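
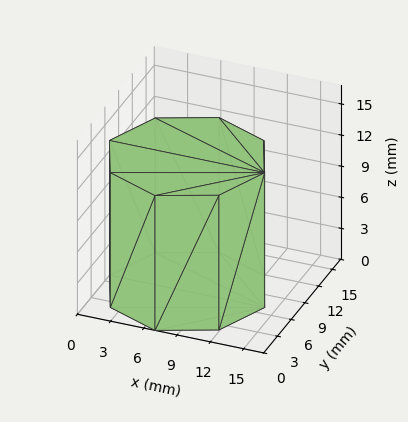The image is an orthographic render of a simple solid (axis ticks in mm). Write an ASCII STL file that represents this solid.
Reading the render: the shape is a regular 8-sided prism (a cylinder approximated with 8 flat sides), circumscribed radius ≈ 7 mm, height ≈ 13 mm (dimensions read to the nearest mm from the axis ticks). For the STL, each face is triangulated and given an outward normal.

solid part
  facet normal 0.0000 0.0000 -1.0000
    outer loop
      vertex 7.0 14.0 0.0
      vertex 11.9 11.9 0.0
      vertex 14.0 7.0 0.0
    endloop
  endfacet
  facet normal 0.0000 0.0000 -1.0000
    outer loop
      vertex 2.1 11.9 0.0
      vertex 7.0 14.0 0.0
      vertex 14.0 7.0 0.0
    endloop
  endfacet
  facet normal 0.0000 0.0000 -1.0000
    outer loop
      vertex 0.0 7.0 0.0
      vertex 2.1 11.9 0.0
      vertex 14.0 7.0 0.0
    endloop
  endfacet
  facet normal 0.0000 0.0000 -1.0000
    outer loop
      vertex 2.1 2.1 0.0
      vertex 0.0 7.0 0.0
      vertex 14.0 7.0 0.0
    endloop
  endfacet
  facet normal 0.0000 0.0000 -1.0000
    outer loop
      vertex 7.0 0.0 0.0
      vertex 2.1 2.1 0.0
      vertex 14.0 7.0 0.0
    endloop
  endfacet
  facet normal 0.0000 0.0000 -1.0000
    outer loop
      vertex 11.9 2.1 0.0
      vertex 7.0 0.0 0.0
      vertex 14.0 7.0 0.0
    endloop
  endfacet
  facet normal 0.0000 0.0000 1.0000
    outer loop
      vertex 14.0 7.0 13.0
      vertex 11.9 11.9 13.0
      vertex 7.0 14.0 13.0
    endloop
  endfacet
  facet normal 0.0000 0.0000 1.0000
    outer loop
      vertex 14.0 7.0 13.0
      vertex 7.0 14.0 13.0
      vertex 2.1 11.9 13.0
    endloop
  endfacet
  facet normal 0.0000 0.0000 1.0000
    outer loop
      vertex 14.0 7.0 13.0
      vertex 2.1 11.9 13.0
      vertex 0.0 7.0 13.0
    endloop
  endfacet
  facet normal 0.0000 0.0000 1.0000
    outer loop
      vertex 14.0 7.0 13.0
      vertex 0.0 7.0 13.0
      vertex 2.1 2.1 13.0
    endloop
  endfacet
  facet normal 0.0000 0.0000 1.0000
    outer loop
      vertex 14.0 7.0 13.0
      vertex 2.1 2.1 13.0
      vertex 7.0 0.0 13.0
    endloop
  endfacet
  facet normal 0.0000 0.0000 1.0000
    outer loop
      vertex 14.0 7.0 13.0
      vertex 7.0 0.0 13.0
      vertex 11.9 2.1 13.0
    endloop
  endfacet
  facet normal 0.9191 0.3939 0.0000
    outer loop
      vertex 14.0 7.0 0.0
      vertex 11.9 11.9 0.0
      vertex 11.9 11.9 13.0
    endloop
  endfacet
  facet normal 0.9191 0.3939 0.0000
    outer loop
      vertex 14.0 7.0 0.0
      vertex 11.9 11.9 13.0
      vertex 14.0 7.0 13.0
    endloop
  endfacet
  facet normal 0.3939 0.9191 0.0000
    outer loop
      vertex 11.9 11.9 0.0
      vertex 7.0 14.0 0.0
      vertex 7.0 14.0 13.0
    endloop
  endfacet
  facet normal 0.3939 0.9191 0.0000
    outer loop
      vertex 11.9 11.9 0.0
      vertex 7.0 14.0 13.0
      vertex 11.9 11.9 13.0
    endloop
  endfacet
  facet normal -0.3939 0.9191 0.0000
    outer loop
      vertex 7.0 14.0 0.0
      vertex 2.1 11.9 0.0
      vertex 2.1 11.9 13.0
    endloop
  endfacet
  facet normal -0.3939 0.9191 0.0000
    outer loop
      vertex 7.0 14.0 0.0
      vertex 2.1 11.9 13.0
      vertex 7.0 14.0 13.0
    endloop
  endfacet
  facet normal -0.9191 0.3939 0.0000
    outer loop
      vertex 2.1 11.9 0.0
      vertex 0.0 7.0 0.0
      vertex 0.0 7.0 13.0
    endloop
  endfacet
  facet normal -0.9191 0.3939 0.0000
    outer loop
      vertex 2.1 11.9 0.0
      vertex 0.0 7.0 13.0
      vertex 2.1 11.9 13.0
    endloop
  endfacet
  facet normal -0.9191 -0.3939 0.0000
    outer loop
      vertex 0.0 7.0 0.0
      vertex 2.1 2.1 0.0
      vertex 2.1 2.1 13.0
    endloop
  endfacet
  facet normal -0.9191 -0.3939 0.0000
    outer loop
      vertex 0.0 7.0 0.0
      vertex 2.1 2.1 13.0
      vertex 0.0 7.0 13.0
    endloop
  endfacet
  facet normal -0.3939 -0.9191 0.0000
    outer loop
      vertex 2.1 2.1 0.0
      vertex 7.0 0.0 0.0
      vertex 7.0 0.0 13.0
    endloop
  endfacet
  facet normal -0.3939 -0.9191 0.0000
    outer loop
      vertex 2.1 2.1 0.0
      vertex 7.0 0.0 13.0
      vertex 2.1 2.1 13.0
    endloop
  endfacet
  facet normal 0.3939 -0.9191 0.0000
    outer loop
      vertex 7.0 0.0 0.0
      vertex 11.9 2.1 0.0
      vertex 11.9 2.1 13.0
    endloop
  endfacet
  facet normal 0.3939 -0.9191 0.0000
    outer loop
      vertex 7.0 0.0 0.0
      vertex 11.9 2.1 13.0
      vertex 7.0 0.0 13.0
    endloop
  endfacet
  facet normal 0.9191 -0.3939 0.0000
    outer loop
      vertex 11.9 2.1 0.0
      vertex 14.0 7.0 0.0
      vertex 14.0 7.0 13.0
    endloop
  endfacet
  facet normal 0.9191 -0.3939 0.0000
    outer loop
      vertex 11.9 2.1 0.0
      vertex 14.0 7.0 13.0
      vertex 11.9 2.1 13.0
    endloop
  endfacet
endsolid part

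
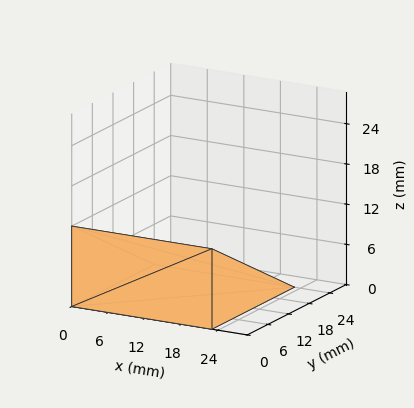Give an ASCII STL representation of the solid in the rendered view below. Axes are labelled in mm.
Reading the render: the shape is a wedge (ramp): 23 × 24 mm base, rising to 12 mm along the y=0 edge and sloping linearly to z=0 at y=24 (dimensions read to the nearest mm from the axis ticks). For the STL, each face is triangulated and given an outward normal.

solid part
  facet normal 0.0000 0.0000 -1.0000
    outer loop
      vertex 23.000 24.000 0.000
      vertex 23.000 0.000 0.000
      vertex 0.000 0.000 0.000
    endloop
  endfacet
  facet normal 0.0000 0.0000 -1.0000
    outer loop
      vertex 0.000 24.000 0.000
      vertex 23.000 24.000 0.000
      vertex 0.000 0.000 0.000
    endloop
  endfacet
  facet normal 0.0000 -1.0000 0.0000
    outer loop
      vertex 0.000 0.000 0.000
      vertex 23.000 0.000 0.000
      vertex 23.000 0.000 12.000
    endloop
  endfacet
  facet normal 0.0000 -1.0000 0.0000
    outer loop
      vertex 0.000 0.000 0.000
      vertex 23.000 0.000 12.000
      vertex 0.000 0.000 12.000
    endloop
  endfacet
  facet normal 0.0000 0.4472 0.8944
    outer loop
      vertex 0.000 0.000 12.000
      vertex 23.000 0.000 12.000
      vertex 23.000 24.000 0.000
    endloop
  endfacet
  facet normal 0.0000 0.4472 0.8944
    outer loop
      vertex 0.000 0.000 12.000
      vertex 23.000 24.000 0.000
      vertex 0.000 24.000 0.000
    endloop
  endfacet
  facet normal -1.0000 0.0000 0.0000
    outer loop
      vertex 0.000 0.000 12.000
      vertex 0.000 24.000 0.000
      vertex 0.000 0.000 0.000
    endloop
  endfacet
  facet normal 1.0000 0.0000 0.0000
    outer loop
      vertex 23.000 0.000 0.000
      vertex 23.000 24.000 0.000
      vertex 23.000 0.000 12.000
    endloop
  endfacet
endsolid part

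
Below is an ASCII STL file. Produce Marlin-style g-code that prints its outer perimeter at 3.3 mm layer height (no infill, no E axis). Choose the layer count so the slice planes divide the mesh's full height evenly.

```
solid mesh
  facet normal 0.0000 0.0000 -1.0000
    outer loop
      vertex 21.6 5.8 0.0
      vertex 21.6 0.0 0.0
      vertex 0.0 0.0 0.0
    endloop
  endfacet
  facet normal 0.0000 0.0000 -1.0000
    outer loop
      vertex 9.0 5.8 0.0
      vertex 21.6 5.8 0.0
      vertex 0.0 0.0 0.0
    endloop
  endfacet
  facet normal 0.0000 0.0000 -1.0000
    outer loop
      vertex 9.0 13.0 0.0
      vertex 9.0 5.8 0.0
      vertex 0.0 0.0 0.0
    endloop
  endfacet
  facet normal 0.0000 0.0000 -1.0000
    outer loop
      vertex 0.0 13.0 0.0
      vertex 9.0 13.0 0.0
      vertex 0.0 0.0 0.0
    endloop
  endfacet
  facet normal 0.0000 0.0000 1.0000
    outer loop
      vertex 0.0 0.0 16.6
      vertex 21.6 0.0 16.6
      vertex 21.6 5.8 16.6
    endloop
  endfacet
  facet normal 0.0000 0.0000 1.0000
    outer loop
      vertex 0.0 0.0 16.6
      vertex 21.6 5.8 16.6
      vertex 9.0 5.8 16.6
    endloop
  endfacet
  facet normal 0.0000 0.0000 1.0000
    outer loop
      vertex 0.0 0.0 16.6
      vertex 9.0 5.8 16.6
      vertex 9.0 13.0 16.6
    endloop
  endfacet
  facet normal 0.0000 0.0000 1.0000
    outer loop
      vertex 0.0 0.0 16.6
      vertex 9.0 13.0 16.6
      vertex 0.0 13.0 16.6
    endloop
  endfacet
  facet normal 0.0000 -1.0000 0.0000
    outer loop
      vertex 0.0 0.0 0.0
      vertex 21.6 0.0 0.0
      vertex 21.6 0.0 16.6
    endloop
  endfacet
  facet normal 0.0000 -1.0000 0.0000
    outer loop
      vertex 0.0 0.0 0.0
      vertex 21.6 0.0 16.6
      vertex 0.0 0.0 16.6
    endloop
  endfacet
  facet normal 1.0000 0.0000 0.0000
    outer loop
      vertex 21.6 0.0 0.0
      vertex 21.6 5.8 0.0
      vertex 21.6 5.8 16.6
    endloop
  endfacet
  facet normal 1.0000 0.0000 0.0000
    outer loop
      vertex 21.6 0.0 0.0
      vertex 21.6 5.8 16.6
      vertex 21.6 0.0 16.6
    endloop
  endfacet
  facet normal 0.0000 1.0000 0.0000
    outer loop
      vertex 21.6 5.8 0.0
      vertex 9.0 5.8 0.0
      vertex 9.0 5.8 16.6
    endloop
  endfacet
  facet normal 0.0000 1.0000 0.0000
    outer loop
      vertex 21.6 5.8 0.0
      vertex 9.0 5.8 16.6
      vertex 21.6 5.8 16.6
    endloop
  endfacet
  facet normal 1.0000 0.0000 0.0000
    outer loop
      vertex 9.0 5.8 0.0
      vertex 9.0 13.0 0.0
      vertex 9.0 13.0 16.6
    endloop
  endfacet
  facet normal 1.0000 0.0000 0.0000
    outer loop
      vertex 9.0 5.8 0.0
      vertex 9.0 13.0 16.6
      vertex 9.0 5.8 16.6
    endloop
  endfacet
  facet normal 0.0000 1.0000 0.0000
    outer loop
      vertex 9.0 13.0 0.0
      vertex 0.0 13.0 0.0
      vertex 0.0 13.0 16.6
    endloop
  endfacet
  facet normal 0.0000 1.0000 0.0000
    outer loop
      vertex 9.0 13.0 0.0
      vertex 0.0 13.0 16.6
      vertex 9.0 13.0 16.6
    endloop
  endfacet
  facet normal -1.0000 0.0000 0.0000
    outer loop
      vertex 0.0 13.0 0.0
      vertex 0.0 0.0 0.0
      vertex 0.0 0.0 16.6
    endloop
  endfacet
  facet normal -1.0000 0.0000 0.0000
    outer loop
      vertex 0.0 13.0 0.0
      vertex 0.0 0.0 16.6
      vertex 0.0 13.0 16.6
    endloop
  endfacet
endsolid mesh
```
; perimeter-only toolpath
G21 ; units = mm
G90 ; absolute positioning
G28 ; home
; layer 1
G0 Z3.3
G0 X0.0 Y0.0
G1 X21.6 Y0.0
G1 X21.6 Y5.8
G1 X9.0 Y5.8
G1 X9.0 Y13.0
G1 X0.0 Y13.0
G1 X0.0 Y0.0
; layer 2
G0 Z6.6
G0 X0.0 Y0.0
G1 X21.6 Y0.0
G1 X21.6 Y5.8
G1 X9.0 Y5.8
G1 X9.0 Y13.0
G1 X0.0 Y13.0
G1 X0.0 Y0.0
; layer 3
G0 Z10.0
G0 X0.0 Y0.0
G1 X21.6 Y0.0
G1 X21.6 Y5.8
G1 X9.0 Y5.8
G1 X9.0 Y13.0
G1 X0.0 Y13.0
G1 X0.0 Y0.0
; layer 4
G0 Z13.3
G0 X0.0 Y0.0
G1 X21.6 Y0.0
G1 X21.6 Y5.8
G1 X9.0 Y5.8
G1 X9.0 Y13.0
G1 X0.0 Y13.0
G1 X0.0 Y0.0
; layer 5
G0 Z16.6
G0 X0.0 Y0.0
G1 X21.6 Y0.0
G1 X21.6 Y5.8
G1 X9.0 Y5.8
G1 X9.0 Y13.0
G1 X0.0 Y13.0
G1 X0.0 Y0.0
M2 ; end

The solid is an L-shaped prism: outer 21.6 × 13 mm, arm thicknesses ≈ 5.8 mm (horizontal) and 9 mm (vertical), extruded 16.6 mm in z. Slicing at Δz = 3.3 mm — 5 equal slices spanning the solid's height, so layer i sits at z = i·h/5 — gives 5 non-empty perimeters. Each is a 6-segment closed polygon; G0 lifts to the layer z and rapids to the start vertex, then G1 traces the edges.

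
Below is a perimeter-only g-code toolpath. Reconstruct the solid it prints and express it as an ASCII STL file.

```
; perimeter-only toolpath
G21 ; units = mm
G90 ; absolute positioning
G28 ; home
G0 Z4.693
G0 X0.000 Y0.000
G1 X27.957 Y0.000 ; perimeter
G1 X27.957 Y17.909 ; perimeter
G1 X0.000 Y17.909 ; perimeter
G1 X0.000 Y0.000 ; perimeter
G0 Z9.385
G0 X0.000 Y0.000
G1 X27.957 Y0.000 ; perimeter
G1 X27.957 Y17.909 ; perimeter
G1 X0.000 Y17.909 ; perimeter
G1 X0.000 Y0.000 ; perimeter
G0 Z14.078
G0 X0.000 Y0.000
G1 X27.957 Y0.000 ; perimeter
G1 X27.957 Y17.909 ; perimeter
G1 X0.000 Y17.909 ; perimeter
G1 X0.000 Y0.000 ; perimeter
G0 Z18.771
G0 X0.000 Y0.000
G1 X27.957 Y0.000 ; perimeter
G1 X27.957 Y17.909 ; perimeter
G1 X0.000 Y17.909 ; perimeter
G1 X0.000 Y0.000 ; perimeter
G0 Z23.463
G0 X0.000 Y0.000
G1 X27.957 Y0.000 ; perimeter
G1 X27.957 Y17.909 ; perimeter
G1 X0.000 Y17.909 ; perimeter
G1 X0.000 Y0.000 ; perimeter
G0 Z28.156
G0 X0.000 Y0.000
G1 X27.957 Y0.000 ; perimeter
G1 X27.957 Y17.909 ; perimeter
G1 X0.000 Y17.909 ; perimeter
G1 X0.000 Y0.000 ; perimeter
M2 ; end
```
solid part
  facet normal 0.0000 0.0000 -1.0000
    outer loop
      vertex 27.957 17.909 0.000
      vertex 27.957 0.000 0.000
      vertex 0.000 0.000 0.000
    endloop
  endfacet
  facet normal 0.0000 0.0000 -1.0000
    outer loop
      vertex 0.000 17.909 0.000
      vertex 27.957 17.909 0.000
      vertex 0.000 0.000 0.000
    endloop
  endfacet
  facet normal 0.0000 0.0000 1.0000
    outer loop
      vertex 0.000 0.000 28.156
      vertex 27.957 0.000 28.156
      vertex 27.957 17.909 28.156
    endloop
  endfacet
  facet normal 0.0000 0.0000 1.0000
    outer loop
      vertex 0.000 0.000 28.156
      vertex 27.957 17.909 28.156
      vertex 0.000 17.909 28.156
    endloop
  endfacet
  facet normal 0.0000 -1.0000 0.0000
    outer loop
      vertex 0.000 0.000 0.000
      vertex 27.957 0.000 0.000
      vertex 27.957 0.000 28.156
    endloop
  endfacet
  facet normal 0.0000 -1.0000 0.0000
    outer loop
      vertex 0.000 0.000 0.000
      vertex 27.957 0.000 28.156
      vertex 0.000 0.000 28.156
    endloop
  endfacet
  facet normal 0.0000 1.0000 0.0000
    outer loop
      vertex 27.957 17.909 28.156
      vertex 27.957 17.909 0.000
      vertex 0.000 17.909 0.000
    endloop
  endfacet
  facet normal 0.0000 1.0000 0.0000
    outer loop
      vertex 0.000 17.909 28.156
      vertex 27.957 17.909 28.156
      vertex 0.000 17.909 0.000
    endloop
  endfacet
  facet normal -1.0000 0.0000 0.0000
    outer loop
      vertex 0.000 17.909 28.156
      vertex 0.000 17.909 0.000
      vertex 0.000 0.000 0.000
    endloop
  endfacet
  facet normal -1.0000 0.0000 0.0000
    outer loop
      vertex 0.000 0.000 28.156
      vertex 0.000 17.909 28.156
      vertex 0.000 0.000 0.000
    endloop
  endfacet
  facet normal 1.0000 0.0000 0.0000
    outer loop
      vertex 27.957 0.000 0.000
      vertex 27.957 17.909 0.000
      vertex 27.957 17.909 28.156
    endloop
  endfacet
  facet normal 1.0000 0.0000 0.0000
    outer loop
      vertex 27.957 0.000 0.000
      vertex 27.957 17.909 28.156
      vertex 27.957 0.000 28.156
    endloop
  endfacet
endsolid part

The G0 Z moves step by Δz≈4.693 mm. Every layer's G1 loop is the same polygon, so the solid is a straight extrusion of it from z=0 to z≈28.2. Closing with flat bottom and top caps and triangulating gives 12 facets — a rectangular box, roughly 28 × 17.9 mm footprint and 28.2 mm tall.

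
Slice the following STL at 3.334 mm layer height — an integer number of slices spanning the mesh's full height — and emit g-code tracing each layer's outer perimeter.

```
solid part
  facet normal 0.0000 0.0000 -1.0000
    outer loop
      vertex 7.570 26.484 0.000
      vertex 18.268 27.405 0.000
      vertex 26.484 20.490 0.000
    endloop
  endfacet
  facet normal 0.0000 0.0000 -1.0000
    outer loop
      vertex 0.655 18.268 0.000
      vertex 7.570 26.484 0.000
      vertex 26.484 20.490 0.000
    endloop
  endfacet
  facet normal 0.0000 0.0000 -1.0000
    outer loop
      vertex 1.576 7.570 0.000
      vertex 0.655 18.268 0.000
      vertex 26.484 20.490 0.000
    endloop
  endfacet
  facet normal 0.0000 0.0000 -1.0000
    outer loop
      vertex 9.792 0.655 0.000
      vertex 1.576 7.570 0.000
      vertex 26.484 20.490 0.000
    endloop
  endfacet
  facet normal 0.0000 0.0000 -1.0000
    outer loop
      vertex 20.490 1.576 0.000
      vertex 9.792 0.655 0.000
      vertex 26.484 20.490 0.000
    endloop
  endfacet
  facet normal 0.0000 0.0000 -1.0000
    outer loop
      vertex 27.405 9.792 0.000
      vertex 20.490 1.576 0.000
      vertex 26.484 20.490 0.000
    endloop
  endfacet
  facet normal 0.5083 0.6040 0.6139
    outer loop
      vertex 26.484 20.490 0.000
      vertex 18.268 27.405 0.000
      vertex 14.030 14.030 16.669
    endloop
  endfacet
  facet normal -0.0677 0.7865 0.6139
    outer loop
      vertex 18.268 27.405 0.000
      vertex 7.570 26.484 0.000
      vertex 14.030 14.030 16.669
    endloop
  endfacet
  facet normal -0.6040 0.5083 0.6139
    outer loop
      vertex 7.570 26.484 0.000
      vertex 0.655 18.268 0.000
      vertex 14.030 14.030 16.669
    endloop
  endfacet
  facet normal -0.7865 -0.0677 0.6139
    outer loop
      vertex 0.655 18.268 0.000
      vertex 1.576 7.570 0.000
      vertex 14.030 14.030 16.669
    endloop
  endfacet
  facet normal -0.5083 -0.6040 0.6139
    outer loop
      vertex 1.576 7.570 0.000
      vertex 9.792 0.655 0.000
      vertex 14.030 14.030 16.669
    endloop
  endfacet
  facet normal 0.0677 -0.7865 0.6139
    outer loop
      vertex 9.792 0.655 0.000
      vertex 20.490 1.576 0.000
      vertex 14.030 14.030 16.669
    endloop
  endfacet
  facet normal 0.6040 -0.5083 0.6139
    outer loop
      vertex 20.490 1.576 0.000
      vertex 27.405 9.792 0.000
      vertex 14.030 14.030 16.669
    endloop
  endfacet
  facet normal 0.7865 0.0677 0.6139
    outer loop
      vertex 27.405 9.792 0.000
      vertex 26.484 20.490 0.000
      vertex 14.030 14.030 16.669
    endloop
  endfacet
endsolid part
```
; perimeter-only toolpath
G21 ; units = mm
G90 ; absolute positioning
G28 ; home
; layer 1
G0 Z3.334
G0 X23.993 Y19.198
G1 X17.420 Y24.730
G1 X8.862 Y23.993
G1 X3.330 Y17.420
G1 X4.067 Y8.862
G1 X10.640 Y3.330
G1 X19.198 Y4.067
G1 X24.730 Y10.640
G1 X23.993 Y19.198
; layer 2
G0 Z6.668
G0 X21.502 Y17.906
G1 X16.573 Y22.055
G1 X10.154 Y21.502
G1 X6.005 Y16.573
G1 X6.558 Y10.154
G1 X11.487 Y6.005
G1 X17.906 Y6.558
G1 X22.055 Y11.487
G1 X21.502 Y17.906
; layer 3
G0 Z10.001
G0 X19.012 Y16.614
G1 X15.725 Y19.380
G1 X11.446 Y19.012
G1 X8.680 Y15.725
G1 X9.048 Y11.446
G1 X12.335 Y8.680
G1 X16.614 Y9.048
G1 X19.380 Y12.335
G1 X19.012 Y16.614
; layer 4
G0 Z13.335
G0 X16.521 Y15.322
G1 X14.878 Y16.705
G1 X12.738 Y16.521
G1 X11.355 Y14.878
G1 X11.539 Y12.738
G1 X13.182 Y11.355
G1 X15.322 Y11.539
G1 X16.705 Y13.182
G1 X16.521 Y15.322
M2 ; end

The solid is a regular 8-sided pyramid, base circumscribed radius ≈ 14 mm, apex at z ≈ 16.7 mm. Slicing at Δz = 3.334 mm — 5 equal slices spanning the solid's height, so layer i sits at z = i·h/5 — gives 4 non-empty perimeters. Each is a 8-segment closed polygon; G0 lifts to the layer z and rapids to the start vertex, then G1 traces the edges. The cross-section shrinks linearly with z (the slice at the apex is degenerate and omitted).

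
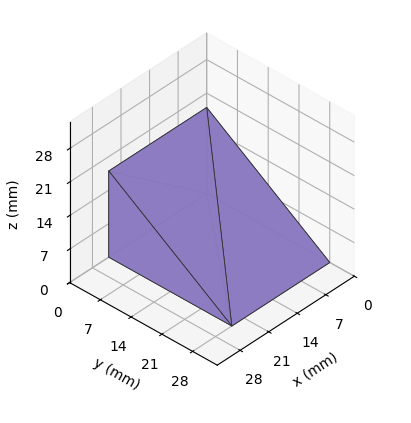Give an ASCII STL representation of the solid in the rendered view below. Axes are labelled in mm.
Reading the render: the shape is a wedge (ramp): 24 × 28 mm base, rising to 18 mm along the y=0 edge and sloping linearly to z=0 at y=28 (dimensions read to the nearest mm from the axis ticks). For the STL, each face is triangulated and given an outward normal.

solid part
  facet normal 0.0000 0.0000 -1.0000
    outer loop
      vertex 24.00 28.00 0.00
      vertex 24.00 0.00 0.00
      vertex 0.00 0.00 0.00
    endloop
  endfacet
  facet normal 0.0000 0.0000 -1.0000
    outer loop
      vertex 0.00 28.00 0.00
      vertex 24.00 28.00 0.00
      vertex 0.00 0.00 0.00
    endloop
  endfacet
  facet normal 0.0000 -1.0000 0.0000
    outer loop
      vertex 0.00 0.00 0.00
      vertex 24.00 0.00 0.00
      vertex 24.00 0.00 18.00
    endloop
  endfacet
  facet normal 0.0000 -1.0000 0.0000
    outer loop
      vertex 0.00 0.00 0.00
      vertex 24.00 0.00 18.00
      vertex 0.00 0.00 18.00
    endloop
  endfacet
  facet normal 0.0000 0.5408 0.8412
    outer loop
      vertex 0.00 0.00 18.00
      vertex 24.00 0.00 18.00
      vertex 24.00 28.00 0.00
    endloop
  endfacet
  facet normal 0.0000 0.5408 0.8412
    outer loop
      vertex 0.00 0.00 18.00
      vertex 24.00 28.00 0.00
      vertex 0.00 28.00 0.00
    endloop
  endfacet
  facet normal -1.0000 0.0000 0.0000
    outer loop
      vertex 0.00 0.00 18.00
      vertex 0.00 28.00 0.00
      vertex 0.00 0.00 0.00
    endloop
  endfacet
  facet normal 1.0000 0.0000 0.0000
    outer loop
      vertex 24.00 0.00 0.00
      vertex 24.00 28.00 0.00
      vertex 24.00 0.00 18.00
    endloop
  endfacet
endsolid part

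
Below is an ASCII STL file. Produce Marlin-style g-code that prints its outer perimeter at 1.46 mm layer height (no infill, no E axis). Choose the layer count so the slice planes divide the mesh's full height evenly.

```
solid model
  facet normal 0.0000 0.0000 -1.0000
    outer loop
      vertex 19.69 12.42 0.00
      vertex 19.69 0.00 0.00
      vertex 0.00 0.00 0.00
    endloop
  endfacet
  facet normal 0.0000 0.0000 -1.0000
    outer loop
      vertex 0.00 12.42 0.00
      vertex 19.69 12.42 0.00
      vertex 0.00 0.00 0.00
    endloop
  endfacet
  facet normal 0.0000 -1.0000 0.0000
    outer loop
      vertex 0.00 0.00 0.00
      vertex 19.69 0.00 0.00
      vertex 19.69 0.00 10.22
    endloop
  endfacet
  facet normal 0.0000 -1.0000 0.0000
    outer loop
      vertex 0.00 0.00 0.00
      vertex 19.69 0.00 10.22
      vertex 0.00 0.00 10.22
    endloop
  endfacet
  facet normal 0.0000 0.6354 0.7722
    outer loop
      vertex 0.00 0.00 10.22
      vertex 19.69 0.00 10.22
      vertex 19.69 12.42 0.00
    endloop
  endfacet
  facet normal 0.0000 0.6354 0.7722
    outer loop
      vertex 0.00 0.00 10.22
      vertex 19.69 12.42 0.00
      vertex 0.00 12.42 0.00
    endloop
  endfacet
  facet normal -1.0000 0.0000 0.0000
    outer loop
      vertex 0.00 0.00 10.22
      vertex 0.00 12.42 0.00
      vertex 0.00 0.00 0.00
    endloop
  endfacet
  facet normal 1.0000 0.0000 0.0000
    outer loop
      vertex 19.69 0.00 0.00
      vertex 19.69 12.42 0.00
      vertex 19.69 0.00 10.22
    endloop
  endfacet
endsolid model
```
; perimeter-only toolpath
G21 ; units = mm
G90 ; absolute positioning
G28 ; home
; layer 1
G0 Z1.46
G0 X0.00 Y0.00
G1 X19.69 Y0.00
G1 X19.69 Y10.65
G1 X0.00 Y10.65
G1 X0.00 Y0.00
; layer 2
G0 Z2.92
G0 X0.00 Y0.00
G1 X19.69 Y0.00
G1 X19.69 Y8.87
G1 X0.00 Y8.87
G1 X0.00 Y0.00
; layer 3
G0 Z4.38
G0 X0.00 Y0.00
G1 X19.69 Y0.00
G1 X19.69 Y7.10
G1 X0.00 Y7.10
G1 X0.00 Y0.00
; layer 4
G0 Z5.84
G0 X0.00 Y0.00
G1 X19.69 Y0.00
G1 X19.69 Y5.32
G1 X0.00 Y5.32
G1 X0.00 Y0.00
; layer 5
G0 Z7.30
G0 X0.00 Y0.00
G1 X19.69 Y0.00
G1 X19.69 Y3.55
G1 X0.00 Y3.55
G1 X0.00 Y0.00
; layer 6
G0 Z8.76
G0 X0.00 Y0.00
G1 X19.69 Y0.00
G1 X19.69 Y1.77
G1 X0.00 Y1.77
G1 X0.00 Y0.00
M2 ; end

The solid is a wedge (ramp): 19.7 × 12.4 mm base, rising to 10.2 mm along the y=0 edge and sloping linearly to z=0 at y=12.4. Slicing at Δz = 1.46 mm — 7 equal slices spanning the solid's height, so layer i sits at z = i·h/7 — gives 6 non-empty perimeters. Each is a 4-segment closed polygon; G0 lifts to the layer z and rapids to the start vertex, then G1 traces the edges. The cross-section shrinks linearly with z (the slice at the apex is degenerate and omitted).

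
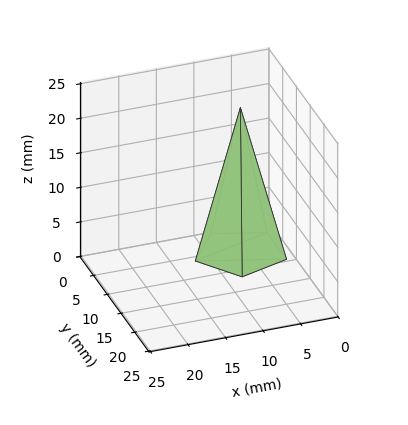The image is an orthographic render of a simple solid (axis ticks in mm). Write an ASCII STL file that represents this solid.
Reading the render: the shape is a regular 5-sided pyramid, base circumscribed radius ≈ 6 mm, apex at z ≈ 21 mm (dimensions read to the nearest mm from the axis ticks). For the STL, each face is triangulated and given an outward normal.

solid part
  facet normal 0.0000 0.0000 -1.0000
    outer loop
      vertex 1.146 9.527 0.000
      vertex 7.854 11.706 0.000
      vertex 12.000 6.000 0.000
    endloop
  endfacet
  facet normal 0.0000 0.0000 -1.0000
    outer loop
      vertex 1.146 2.473 0.000
      vertex 1.146 9.527 0.000
      vertex 12.000 6.000 0.000
    endloop
  endfacet
  facet normal 0.0000 0.0000 -1.0000
    outer loop
      vertex 7.854 0.294 0.000
      vertex 1.146 2.473 0.000
      vertex 12.000 6.000 0.000
    endloop
  endfacet
  facet normal 0.7882 0.5727 0.2252
    outer loop
      vertex 12.000 6.000 0.000
      vertex 7.854 11.706 0.000
      vertex 6.000 6.000 21.000
    endloop
  endfacet
  facet normal -0.3010 0.9266 0.2252
    outer loop
      vertex 7.854 11.706 0.000
      vertex 1.146 9.527 0.000
      vertex 6.000 6.000 21.000
    endloop
  endfacet
  facet normal -0.9743 0.0000 0.2252
    outer loop
      vertex 1.146 9.527 0.000
      vertex 1.146 2.473 0.000
      vertex 6.000 6.000 21.000
    endloop
  endfacet
  facet normal -0.3010 -0.9266 0.2252
    outer loop
      vertex 1.146 2.473 0.000
      vertex 7.854 0.294 0.000
      vertex 6.000 6.000 21.000
    endloop
  endfacet
  facet normal 0.7882 -0.5727 0.2252
    outer loop
      vertex 7.854 0.294 0.000
      vertex 12.000 6.000 0.000
      vertex 6.000 6.000 21.000
    endloop
  endfacet
endsolid part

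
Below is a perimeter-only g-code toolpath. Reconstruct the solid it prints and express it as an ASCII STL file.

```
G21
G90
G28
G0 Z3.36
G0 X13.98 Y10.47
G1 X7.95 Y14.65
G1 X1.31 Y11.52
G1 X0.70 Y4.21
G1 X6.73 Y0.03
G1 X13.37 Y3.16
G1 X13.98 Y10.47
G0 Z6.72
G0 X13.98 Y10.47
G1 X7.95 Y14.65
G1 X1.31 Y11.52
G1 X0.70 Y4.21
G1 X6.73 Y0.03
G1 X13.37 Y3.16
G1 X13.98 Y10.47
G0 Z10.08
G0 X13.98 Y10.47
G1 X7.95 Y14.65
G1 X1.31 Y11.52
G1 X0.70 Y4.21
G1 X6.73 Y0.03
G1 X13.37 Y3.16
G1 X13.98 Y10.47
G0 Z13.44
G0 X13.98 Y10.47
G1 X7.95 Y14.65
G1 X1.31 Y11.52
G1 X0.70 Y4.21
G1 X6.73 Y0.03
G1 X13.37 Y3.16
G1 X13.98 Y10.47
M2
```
solid part
  facet normal 0.0000 0.0000 -1.0000
    outer loop
      vertex 1.31 11.52 0.00
      vertex 7.95 14.65 0.00
      vertex 13.98 10.47 0.00
    endloop
  endfacet
  facet normal 0.0000 0.0000 -1.0000
    outer loop
      vertex 0.70 4.21 0.00
      vertex 1.31 11.52 0.00
      vertex 13.98 10.47 0.00
    endloop
  endfacet
  facet normal 0.0000 0.0000 -1.0000
    outer loop
      vertex 6.73 0.03 0.00
      vertex 0.70 4.21 0.00
      vertex 13.98 10.47 0.00
    endloop
  endfacet
  facet normal 0.0000 0.0000 -1.0000
    outer loop
      vertex 13.37 3.16 0.00
      vertex 6.73 0.03 0.00
      vertex 13.98 10.47 0.00
    endloop
  endfacet
  facet normal 0.0000 0.0000 1.0000
    outer loop
      vertex 13.98 10.47 13.44
      vertex 7.95 14.65 13.44
      vertex 1.31 11.52 13.44
    endloop
  endfacet
  facet normal 0.0000 0.0000 1.0000
    outer loop
      vertex 13.98 10.47 13.44
      vertex 1.31 11.52 13.44
      vertex 0.70 4.21 13.44
    endloop
  endfacet
  facet normal 0.0000 0.0000 1.0000
    outer loop
      vertex 13.98 10.47 13.44
      vertex 0.70 4.21 13.44
      vertex 6.73 0.03 13.44
    endloop
  endfacet
  facet normal 0.0000 0.0000 1.0000
    outer loop
      vertex 13.98 10.47 13.44
      vertex 6.73 0.03 13.44
      vertex 13.37 3.16 13.44
    endloop
  endfacet
  facet normal 0.5697 0.8218 0.0000
    outer loop
      vertex 13.98 10.47 0.00
      vertex 7.95 14.65 0.00
      vertex 7.95 14.65 13.44
    endloop
  endfacet
  facet normal 0.5697 0.8218 0.0000
    outer loop
      vertex 13.98 10.47 0.00
      vertex 7.95 14.65 13.44
      vertex 13.98 10.47 13.44
    endloop
  endfacet
  facet normal -0.4264 0.9045 0.0000
    outer loop
      vertex 7.95 14.65 0.00
      vertex 1.31 11.52 0.00
      vertex 1.31 11.52 13.44
    endloop
  endfacet
  facet normal -0.4264 0.9045 0.0000
    outer loop
      vertex 7.95 14.65 0.00
      vertex 1.31 11.52 13.44
      vertex 7.95 14.65 13.44
    endloop
  endfacet
  facet normal -0.9965 0.0832 0.0000
    outer loop
      vertex 1.31 11.52 0.00
      vertex 0.70 4.21 0.00
      vertex 0.70 4.21 13.44
    endloop
  endfacet
  facet normal -0.9965 0.0832 0.0000
    outer loop
      vertex 1.31 11.52 0.00
      vertex 0.70 4.21 13.44
      vertex 1.31 11.52 13.44
    endloop
  endfacet
  facet normal -0.5697 -0.8218 0.0000
    outer loop
      vertex 0.70 4.21 0.00
      vertex 6.73 0.03 0.00
      vertex 6.73 0.03 13.44
    endloop
  endfacet
  facet normal -0.5697 -0.8218 0.0000
    outer loop
      vertex 0.70 4.21 0.00
      vertex 6.73 0.03 13.44
      vertex 0.70 4.21 13.44
    endloop
  endfacet
  facet normal 0.4264 -0.9045 0.0000
    outer loop
      vertex 6.73 0.03 0.00
      vertex 13.37 3.16 0.00
      vertex 13.37 3.16 13.44
    endloop
  endfacet
  facet normal 0.4264 -0.9045 0.0000
    outer loop
      vertex 6.73 0.03 0.00
      vertex 13.37 3.16 13.44
      vertex 6.73 0.03 13.44
    endloop
  endfacet
  facet normal 0.9965 -0.0832 0.0000
    outer loop
      vertex 13.37 3.16 0.00
      vertex 13.98 10.47 0.00
      vertex 13.98 10.47 13.44
    endloop
  endfacet
  facet normal 0.9965 -0.0832 0.0000
    outer loop
      vertex 13.37 3.16 0.00
      vertex 13.98 10.47 13.44
      vertex 13.37 3.16 13.44
    endloop
  endfacet
endsolid part

The G0 Z moves step by Δz≈3.36 mm. Every layer's G1 loop is the same polygon, so the solid is a straight extrusion of it from z=0 to z≈13.4. Closing with flat bottom and top caps and triangulating gives 20 facets — a regular 6-sided prism (a cylinder approximated with 6 flat sides), circumscribed radius ≈ 7.34 mm, height ≈ 13.4 mm.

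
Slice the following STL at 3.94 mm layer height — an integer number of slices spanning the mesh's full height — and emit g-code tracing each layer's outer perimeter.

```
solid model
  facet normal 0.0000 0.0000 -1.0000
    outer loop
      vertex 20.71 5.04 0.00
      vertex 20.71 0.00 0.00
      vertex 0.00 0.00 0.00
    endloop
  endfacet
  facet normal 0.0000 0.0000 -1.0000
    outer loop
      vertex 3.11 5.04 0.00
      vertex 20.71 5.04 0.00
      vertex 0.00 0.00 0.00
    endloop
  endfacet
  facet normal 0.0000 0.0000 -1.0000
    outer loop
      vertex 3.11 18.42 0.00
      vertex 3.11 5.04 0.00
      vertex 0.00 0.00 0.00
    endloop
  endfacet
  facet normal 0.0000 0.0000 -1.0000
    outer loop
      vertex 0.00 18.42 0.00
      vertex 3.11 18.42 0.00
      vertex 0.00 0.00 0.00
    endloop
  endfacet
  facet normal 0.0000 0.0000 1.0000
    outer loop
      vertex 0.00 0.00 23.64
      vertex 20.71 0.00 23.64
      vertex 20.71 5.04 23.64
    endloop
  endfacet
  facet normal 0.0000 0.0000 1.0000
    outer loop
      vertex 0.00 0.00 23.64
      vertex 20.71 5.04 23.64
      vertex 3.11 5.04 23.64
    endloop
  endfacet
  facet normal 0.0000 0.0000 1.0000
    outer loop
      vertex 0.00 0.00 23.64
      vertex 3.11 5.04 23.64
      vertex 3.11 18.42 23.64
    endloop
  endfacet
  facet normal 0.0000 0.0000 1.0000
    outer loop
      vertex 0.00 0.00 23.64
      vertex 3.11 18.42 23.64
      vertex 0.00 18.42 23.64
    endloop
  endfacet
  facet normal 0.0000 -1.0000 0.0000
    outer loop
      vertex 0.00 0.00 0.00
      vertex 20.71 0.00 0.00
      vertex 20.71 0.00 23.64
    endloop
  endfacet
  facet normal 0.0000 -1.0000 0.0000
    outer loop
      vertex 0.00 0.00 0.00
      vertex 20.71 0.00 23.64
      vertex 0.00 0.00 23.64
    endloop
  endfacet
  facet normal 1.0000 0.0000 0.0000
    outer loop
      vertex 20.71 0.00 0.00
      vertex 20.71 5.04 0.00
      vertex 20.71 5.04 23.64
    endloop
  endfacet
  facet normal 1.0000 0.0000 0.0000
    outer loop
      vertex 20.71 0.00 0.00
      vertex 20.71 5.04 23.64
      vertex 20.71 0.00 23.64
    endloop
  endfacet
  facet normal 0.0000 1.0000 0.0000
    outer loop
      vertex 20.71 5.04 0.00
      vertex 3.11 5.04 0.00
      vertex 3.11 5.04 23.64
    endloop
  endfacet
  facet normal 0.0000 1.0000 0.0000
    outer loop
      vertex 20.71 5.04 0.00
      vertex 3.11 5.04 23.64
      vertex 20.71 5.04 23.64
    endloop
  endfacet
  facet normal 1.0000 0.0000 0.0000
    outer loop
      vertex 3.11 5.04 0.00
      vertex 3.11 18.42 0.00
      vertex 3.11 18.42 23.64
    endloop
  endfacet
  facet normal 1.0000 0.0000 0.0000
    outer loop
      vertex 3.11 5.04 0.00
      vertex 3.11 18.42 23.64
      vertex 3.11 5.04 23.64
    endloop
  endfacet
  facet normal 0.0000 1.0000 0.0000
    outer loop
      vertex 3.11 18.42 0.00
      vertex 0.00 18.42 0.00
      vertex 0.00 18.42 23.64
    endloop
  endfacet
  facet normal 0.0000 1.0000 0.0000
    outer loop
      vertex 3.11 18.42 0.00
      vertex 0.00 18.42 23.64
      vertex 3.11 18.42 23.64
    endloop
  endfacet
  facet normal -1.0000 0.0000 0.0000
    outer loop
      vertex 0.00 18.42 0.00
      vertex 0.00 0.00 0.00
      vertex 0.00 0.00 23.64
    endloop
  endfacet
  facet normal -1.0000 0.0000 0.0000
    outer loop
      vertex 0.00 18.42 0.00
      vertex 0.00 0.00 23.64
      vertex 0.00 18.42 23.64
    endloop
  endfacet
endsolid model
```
; perimeter-only toolpath
G21 ; units = mm
G90 ; absolute positioning
G28 ; home
; layer 1
G0 Z3.94
G0 X0.00 Y0.00
G1 X20.71 Y0.00
G1 X20.71 Y5.04
G1 X3.11 Y5.04
G1 X3.11 Y18.42
G1 X0.00 Y18.42
G1 X0.00 Y0.00
; layer 2
G0 Z7.88
G0 X0.00 Y0.00
G1 X20.71 Y0.00
G1 X20.71 Y5.04
G1 X3.11 Y5.04
G1 X3.11 Y18.42
G1 X0.00 Y18.42
G1 X0.00 Y0.00
; layer 3
G0 Z11.82
G0 X0.00 Y0.00
G1 X20.71 Y0.00
G1 X20.71 Y5.04
G1 X3.11 Y5.04
G1 X3.11 Y18.42
G1 X0.00 Y18.42
G1 X0.00 Y0.00
; layer 4
G0 Z15.76
G0 X0.00 Y0.00
G1 X20.71 Y0.00
G1 X20.71 Y5.04
G1 X3.11 Y5.04
G1 X3.11 Y18.42
G1 X0.00 Y18.42
G1 X0.00 Y0.00
; layer 5
G0 Z19.70
G0 X0.00 Y0.00
G1 X20.71 Y0.00
G1 X20.71 Y5.04
G1 X3.11 Y5.04
G1 X3.11 Y18.42
G1 X0.00 Y18.42
G1 X0.00 Y0.00
; layer 6
G0 Z23.64
G0 X0.00 Y0.00
G1 X20.71 Y0.00
G1 X20.71 Y5.04
G1 X3.11 Y5.04
G1 X3.11 Y18.42
G1 X0.00 Y18.42
G1 X0.00 Y0.00
M2 ; end

The solid is an L-shaped prism: outer 20.7 × 18.4 mm, arm thicknesses ≈ 5.04 mm (horizontal) and 3.11 mm (vertical), extruded 23.6 mm in z. Slicing at Δz = 3.94 mm — 6 equal slices spanning the solid's height, so layer i sits at z = i·h/6 — gives 6 non-empty perimeters. Each is a 6-segment closed polygon; G0 lifts to the layer z and rapids to the start vertex, then G1 traces the edges.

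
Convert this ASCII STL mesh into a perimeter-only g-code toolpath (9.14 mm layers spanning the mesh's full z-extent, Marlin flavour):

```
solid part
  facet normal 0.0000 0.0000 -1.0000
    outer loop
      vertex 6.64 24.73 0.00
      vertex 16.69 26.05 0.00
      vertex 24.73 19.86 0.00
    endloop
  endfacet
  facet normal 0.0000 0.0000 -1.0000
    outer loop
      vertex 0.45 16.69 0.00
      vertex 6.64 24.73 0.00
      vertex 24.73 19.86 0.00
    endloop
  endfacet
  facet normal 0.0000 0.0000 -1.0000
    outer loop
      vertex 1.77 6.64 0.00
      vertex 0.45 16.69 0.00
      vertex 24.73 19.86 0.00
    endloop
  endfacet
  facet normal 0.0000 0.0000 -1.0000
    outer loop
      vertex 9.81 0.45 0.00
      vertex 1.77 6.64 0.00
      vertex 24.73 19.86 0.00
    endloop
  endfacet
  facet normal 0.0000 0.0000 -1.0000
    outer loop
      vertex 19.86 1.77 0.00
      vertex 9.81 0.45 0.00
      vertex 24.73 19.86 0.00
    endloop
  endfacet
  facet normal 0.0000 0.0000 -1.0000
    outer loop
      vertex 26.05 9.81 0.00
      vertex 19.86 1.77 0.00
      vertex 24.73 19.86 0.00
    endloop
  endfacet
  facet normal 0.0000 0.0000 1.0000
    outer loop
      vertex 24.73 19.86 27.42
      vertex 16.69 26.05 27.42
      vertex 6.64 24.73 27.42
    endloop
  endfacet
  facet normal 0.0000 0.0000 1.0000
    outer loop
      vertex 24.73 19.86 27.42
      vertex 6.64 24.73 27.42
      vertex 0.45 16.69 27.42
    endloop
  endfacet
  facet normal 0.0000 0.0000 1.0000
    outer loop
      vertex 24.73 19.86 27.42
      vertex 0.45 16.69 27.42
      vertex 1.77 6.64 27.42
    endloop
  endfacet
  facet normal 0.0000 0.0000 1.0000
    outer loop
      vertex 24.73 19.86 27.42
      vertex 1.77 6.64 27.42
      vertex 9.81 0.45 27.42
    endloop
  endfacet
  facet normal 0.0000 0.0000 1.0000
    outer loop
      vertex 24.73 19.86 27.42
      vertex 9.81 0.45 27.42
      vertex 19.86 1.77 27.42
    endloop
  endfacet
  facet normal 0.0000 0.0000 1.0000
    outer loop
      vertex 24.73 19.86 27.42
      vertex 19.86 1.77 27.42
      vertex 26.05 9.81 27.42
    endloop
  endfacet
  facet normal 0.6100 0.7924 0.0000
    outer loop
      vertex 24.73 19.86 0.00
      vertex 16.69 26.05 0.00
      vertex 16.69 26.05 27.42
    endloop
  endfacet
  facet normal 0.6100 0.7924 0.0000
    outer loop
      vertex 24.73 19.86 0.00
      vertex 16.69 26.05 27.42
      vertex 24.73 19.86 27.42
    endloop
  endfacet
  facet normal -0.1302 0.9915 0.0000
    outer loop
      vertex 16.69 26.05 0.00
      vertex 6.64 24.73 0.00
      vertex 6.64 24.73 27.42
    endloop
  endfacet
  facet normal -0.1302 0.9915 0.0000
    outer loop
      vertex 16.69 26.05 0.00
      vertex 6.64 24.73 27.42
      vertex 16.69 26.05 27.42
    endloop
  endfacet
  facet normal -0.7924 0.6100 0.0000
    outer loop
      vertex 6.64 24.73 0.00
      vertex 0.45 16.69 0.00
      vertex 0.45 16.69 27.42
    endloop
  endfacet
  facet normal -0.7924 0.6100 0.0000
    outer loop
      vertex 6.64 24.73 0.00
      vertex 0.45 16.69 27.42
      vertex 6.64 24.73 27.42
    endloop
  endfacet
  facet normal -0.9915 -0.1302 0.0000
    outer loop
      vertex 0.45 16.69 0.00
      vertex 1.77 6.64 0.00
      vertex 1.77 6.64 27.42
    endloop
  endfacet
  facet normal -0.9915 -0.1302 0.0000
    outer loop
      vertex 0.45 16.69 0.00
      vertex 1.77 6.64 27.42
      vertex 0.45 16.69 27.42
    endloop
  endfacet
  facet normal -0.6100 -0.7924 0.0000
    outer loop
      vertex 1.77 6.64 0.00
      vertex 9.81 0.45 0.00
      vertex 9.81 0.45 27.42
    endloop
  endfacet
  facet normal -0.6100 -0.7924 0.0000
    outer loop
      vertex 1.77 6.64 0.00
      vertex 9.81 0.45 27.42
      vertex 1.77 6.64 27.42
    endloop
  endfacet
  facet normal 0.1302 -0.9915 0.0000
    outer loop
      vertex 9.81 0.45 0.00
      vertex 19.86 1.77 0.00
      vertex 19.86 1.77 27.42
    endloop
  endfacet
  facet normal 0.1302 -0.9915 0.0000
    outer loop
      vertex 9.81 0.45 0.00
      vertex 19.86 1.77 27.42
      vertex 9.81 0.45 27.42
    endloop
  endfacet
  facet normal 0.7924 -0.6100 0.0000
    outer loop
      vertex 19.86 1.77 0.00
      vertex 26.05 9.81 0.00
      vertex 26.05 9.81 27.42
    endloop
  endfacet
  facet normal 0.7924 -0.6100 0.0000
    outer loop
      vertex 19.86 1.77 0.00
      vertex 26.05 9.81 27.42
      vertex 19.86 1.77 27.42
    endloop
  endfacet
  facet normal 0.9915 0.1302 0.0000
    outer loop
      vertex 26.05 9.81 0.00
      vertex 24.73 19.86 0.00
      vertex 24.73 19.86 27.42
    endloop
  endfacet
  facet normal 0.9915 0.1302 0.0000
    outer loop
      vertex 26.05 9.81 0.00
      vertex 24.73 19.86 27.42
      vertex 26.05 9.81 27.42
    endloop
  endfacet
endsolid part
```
; perimeter-only toolpath
G21 ; units = mm
G90 ; absolute positioning
G28 ; home
; layer 1
G0 Z9.14
G0 X24.73 Y19.86
G1 X16.69 Y26.05
G1 X6.64 Y24.73
G1 X0.45 Y16.69
G1 X1.77 Y6.64
G1 X9.81 Y0.45
G1 X19.86 Y1.77
G1 X26.05 Y9.81
G1 X24.73 Y19.86
; layer 2
G0 Z18.28
G0 X24.73 Y19.86
G1 X16.69 Y26.05
G1 X6.64 Y24.73
G1 X0.45 Y16.69
G1 X1.77 Y6.64
G1 X9.81 Y0.45
G1 X19.86 Y1.77
G1 X26.05 Y9.81
G1 X24.73 Y19.86
; layer 3
G0 Z27.42
G0 X24.73 Y19.86
G1 X16.69 Y26.05
G1 X6.64 Y24.73
G1 X0.45 Y16.69
G1 X1.77 Y6.64
G1 X9.81 Y0.45
G1 X19.86 Y1.77
G1 X26.05 Y9.81
G1 X24.73 Y19.86
M2 ; end

The solid is a regular 8-sided prism (a cylinder approximated with 8 flat sides), circumscribed radius ≈ 13.2 mm, height ≈ 27.4 mm. Slicing at Δz = 9.14 mm — 3 equal slices spanning the solid's height, so layer i sits at z = i·h/3 — gives 3 non-empty perimeters. Each is a 8-segment closed polygon; G0 lifts to the layer z and rapids to the start vertex, then G1 traces the edges.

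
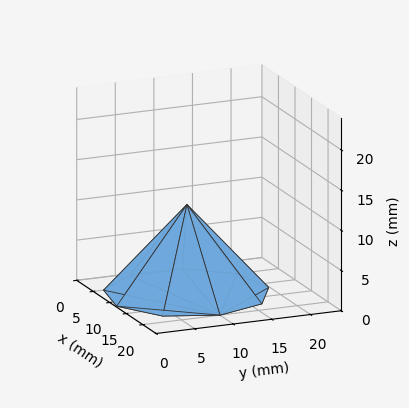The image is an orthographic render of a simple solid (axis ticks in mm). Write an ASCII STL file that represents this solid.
Reading the render: the shape is a regular 9-sided pyramid, base circumscribed radius ≈ 10 mm, apex at z ≈ 11 mm (dimensions read to the nearest mm from the axis ticks). For the STL, each face is triangulated and given an outward normal.

solid part
  facet normal 0.0000 0.0000 -1.0000
    outer loop
      vertex 11.736 19.848 0.000
      vertex 17.660 16.428 0.000
      vertex 20.000 10.000 0.000
    endloop
  endfacet
  facet normal 0.0000 0.0000 -1.0000
    outer loop
      vertex 5.000 18.660 0.000
      vertex 11.736 19.848 0.000
      vertex 20.000 10.000 0.000
    endloop
  endfacet
  facet normal 0.0000 0.0000 -1.0000
    outer loop
      vertex 0.603 13.420 0.000
      vertex 5.000 18.660 0.000
      vertex 20.000 10.000 0.000
    endloop
  endfacet
  facet normal 0.0000 0.0000 -1.0000
    outer loop
      vertex 0.603 6.580 0.000
      vertex 0.603 13.420 0.000
      vertex 20.000 10.000 0.000
    endloop
  endfacet
  facet normal 0.0000 0.0000 -1.0000
    outer loop
      vertex 5.000 1.340 0.000
      vertex 0.603 6.580 0.000
      vertex 20.000 10.000 0.000
    endloop
  endfacet
  facet normal 0.0000 0.0000 -1.0000
    outer loop
      vertex 11.736 0.152 0.000
      vertex 5.000 1.340 0.000
      vertex 20.000 10.000 0.000
    endloop
  endfacet
  facet normal 0.0000 0.0000 -1.0000
    outer loop
      vertex 17.660 3.572 0.000
      vertex 11.736 0.152 0.000
      vertex 20.000 10.000 0.000
    endloop
  endfacet
  facet normal 0.7145 0.2601 0.6495
    outer loop
      vertex 20.000 10.000 0.000
      vertex 17.660 16.428 0.000
      vertex 10.000 10.000 11.000
    endloop
  endfacet
  facet normal 0.3802 0.6585 0.6495
    outer loop
      vertex 17.660 16.428 0.000
      vertex 11.736 19.848 0.000
      vertex 10.000 10.000 11.000
    endloop
  endfacet
  facet normal -0.1321 0.7488 0.6495
    outer loop
      vertex 11.736 19.848 0.000
      vertex 5.000 18.660 0.000
      vertex 10.000 10.000 11.000
    endloop
  endfacet
  facet normal -0.5824 0.4887 0.6495
    outer loop
      vertex 5.000 18.660 0.000
      vertex 0.603 13.420 0.000
      vertex 10.000 10.000 11.000
    endloop
  endfacet
  facet normal -0.7603 0.0000 0.6495
    outer loop
      vertex 0.603 13.420 0.000
      vertex 0.603 6.580 0.000
      vertex 10.000 10.000 11.000
    endloop
  endfacet
  facet normal -0.5824 -0.4887 0.6495
    outer loop
      vertex 0.603 6.580 0.000
      vertex 5.000 1.340 0.000
      vertex 10.000 10.000 11.000
    endloop
  endfacet
  facet normal -0.1321 -0.7488 0.6495
    outer loop
      vertex 5.000 1.340 0.000
      vertex 11.736 0.152 0.000
      vertex 10.000 10.000 11.000
    endloop
  endfacet
  facet normal 0.3802 -0.6585 0.6495
    outer loop
      vertex 11.736 0.152 0.000
      vertex 17.660 3.572 0.000
      vertex 10.000 10.000 11.000
    endloop
  endfacet
  facet normal 0.7145 -0.2601 0.6495
    outer loop
      vertex 17.660 3.572 0.000
      vertex 20.000 10.000 0.000
      vertex 10.000 10.000 11.000
    endloop
  endfacet
endsolid part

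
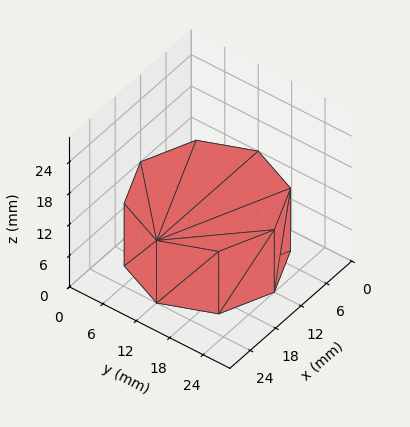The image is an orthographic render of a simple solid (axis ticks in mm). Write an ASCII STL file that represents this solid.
Reading the render: the shape is a regular 8-sided prism (a cylinder approximated with 8 flat sides), circumscribed radius ≈ 12 mm, height ≈ 12 mm (dimensions read to the nearest mm from the axis ticks). For the STL, each face is triangulated and given an outward normal.

solid part
  facet normal 0.0000 0.0000 -1.0000
    outer loop
      vertex 12.000 24.000 0.000
      vertex 20.485 20.485 0.000
      vertex 24.000 12.000 0.000
    endloop
  endfacet
  facet normal 0.0000 0.0000 -1.0000
    outer loop
      vertex 3.515 20.485 0.000
      vertex 12.000 24.000 0.000
      vertex 24.000 12.000 0.000
    endloop
  endfacet
  facet normal 0.0000 0.0000 -1.0000
    outer loop
      vertex 0.000 12.000 0.000
      vertex 3.515 20.485 0.000
      vertex 24.000 12.000 0.000
    endloop
  endfacet
  facet normal 0.0000 0.0000 -1.0000
    outer loop
      vertex 3.515 3.515 0.000
      vertex 0.000 12.000 0.000
      vertex 24.000 12.000 0.000
    endloop
  endfacet
  facet normal 0.0000 0.0000 -1.0000
    outer loop
      vertex 12.000 0.000 0.000
      vertex 3.515 3.515 0.000
      vertex 24.000 12.000 0.000
    endloop
  endfacet
  facet normal 0.0000 0.0000 -1.0000
    outer loop
      vertex 20.485 3.515 0.000
      vertex 12.000 0.000 0.000
      vertex 24.000 12.000 0.000
    endloop
  endfacet
  facet normal 0.0000 0.0000 1.0000
    outer loop
      vertex 24.000 12.000 12.000
      vertex 20.485 20.485 12.000
      vertex 12.000 24.000 12.000
    endloop
  endfacet
  facet normal 0.0000 0.0000 1.0000
    outer loop
      vertex 24.000 12.000 12.000
      vertex 12.000 24.000 12.000
      vertex 3.515 20.485 12.000
    endloop
  endfacet
  facet normal 0.0000 0.0000 1.0000
    outer loop
      vertex 24.000 12.000 12.000
      vertex 3.515 20.485 12.000
      vertex 0.000 12.000 12.000
    endloop
  endfacet
  facet normal 0.0000 0.0000 1.0000
    outer loop
      vertex 24.000 12.000 12.000
      vertex 0.000 12.000 12.000
      vertex 3.515 3.515 12.000
    endloop
  endfacet
  facet normal 0.0000 0.0000 1.0000
    outer loop
      vertex 24.000 12.000 12.000
      vertex 3.515 3.515 12.000
      vertex 12.000 0.000 12.000
    endloop
  endfacet
  facet normal 0.0000 0.0000 1.0000
    outer loop
      vertex 24.000 12.000 12.000
      vertex 12.000 0.000 12.000
      vertex 20.485 3.515 12.000
    endloop
  endfacet
  facet normal 0.9239 0.3827 0.0000
    outer loop
      vertex 24.000 12.000 0.000
      vertex 20.485 20.485 0.000
      vertex 20.485 20.485 12.000
    endloop
  endfacet
  facet normal 0.9239 0.3827 0.0000
    outer loop
      vertex 24.000 12.000 0.000
      vertex 20.485 20.485 12.000
      vertex 24.000 12.000 12.000
    endloop
  endfacet
  facet normal 0.3827 0.9239 0.0000
    outer loop
      vertex 20.485 20.485 0.000
      vertex 12.000 24.000 0.000
      vertex 12.000 24.000 12.000
    endloop
  endfacet
  facet normal 0.3827 0.9239 0.0000
    outer loop
      vertex 20.485 20.485 0.000
      vertex 12.000 24.000 12.000
      vertex 20.485 20.485 12.000
    endloop
  endfacet
  facet normal -0.3827 0.9239 0.0000
    outer loop
      vertex 12.000 24.000 0.000
      vertex 3.515 20.485 0.000
      vertex 3.515 20.485 12.000
    endloop
  endfacet
  facet normal -0.3827 0.9239 0.0000
    outer loop
      vertex 12.000 24.000 0.000
      vertex 3.515 20.485 12.000
      vertex 12.000 24.000 12.000
    endloop
  endfacet
  facet normal -0.9239 0.3827 0.0000
    outer loop
      vertex 3.515 20.485 0.000
      vertex 0.000 12.000 0.000
      vertex 0.000 12.000 12.000
    endloop
  endfacet
  facet normal -0.9239 0.3827 0.0000
    outer loop
      vertex 3.515 20.485 0.000
      vertex 0.000 12.000 12.000
      vertex 3.515 20.485 12.000
    endloop
  endfacet
  facet normal -0.9239 -0.3827 0.0000
    outer loop
      vertex 0.000 12.000 0.000
      vertex 3.515 3.515 0.000
      vertex 3.515 3.515 12.000
    endloop
  endfacet
  facet normal -0.9239 -0.3827 0.0000
    outer loop
      vertex 0.000 12.000 0.000
      vertex 3.515 3.515 12.000
      vertex 0.000 12.000 12.000
    endloop
  endfacet
  facet normal -0.3827 -0.9239 0.0000
    outer loop
      vertex 3.515 3.515 0.000
      vertex 12.000 0.000 0.000
      vertex 12.000 0.000 12.000
    endloop
  endfacet
  facet normal -0.3827 -0.9239 0.0000
    outer loop
      vertex 3.515 3.515 0.000
      vertex 12.000 0.000 12.000
      vertex 3.515 3.515 12.000
    endloop
  endfacet
  facet normal 0.3827 -0.9239 0.0000
    outer loop
      vertex 12.000 0.000 0.000
      vertex 20.485 3.515 0.000
      vertex 20.485 3.515 12.000
    endloop
  endfacet
  facet normal 0.3827 -0.9239 0.0000
    outer loop
      vertex 12.000 0.000 0.000
      vertex 20.485 3.515 12.000
      vertex 12.000 0.000 12.000
    endloop
  endfacet
  facet normal 0.9239 -0.3827 0.0000
    outer loop
      vertex 20.485 3.515 0.000
      vertex 24.000 12.000 0.000
      vertex 24.000 12.000 12.000
    endloop
  endfacet
  facet normal 0.9239 -0.3827 0.0000
    outer loop
      vertex 20.485 3.515 0.000
      vertex 24.000 12.000 12.000
      vertex 20.485 3.515 12.000
    endloop
  endfacet
endsolid part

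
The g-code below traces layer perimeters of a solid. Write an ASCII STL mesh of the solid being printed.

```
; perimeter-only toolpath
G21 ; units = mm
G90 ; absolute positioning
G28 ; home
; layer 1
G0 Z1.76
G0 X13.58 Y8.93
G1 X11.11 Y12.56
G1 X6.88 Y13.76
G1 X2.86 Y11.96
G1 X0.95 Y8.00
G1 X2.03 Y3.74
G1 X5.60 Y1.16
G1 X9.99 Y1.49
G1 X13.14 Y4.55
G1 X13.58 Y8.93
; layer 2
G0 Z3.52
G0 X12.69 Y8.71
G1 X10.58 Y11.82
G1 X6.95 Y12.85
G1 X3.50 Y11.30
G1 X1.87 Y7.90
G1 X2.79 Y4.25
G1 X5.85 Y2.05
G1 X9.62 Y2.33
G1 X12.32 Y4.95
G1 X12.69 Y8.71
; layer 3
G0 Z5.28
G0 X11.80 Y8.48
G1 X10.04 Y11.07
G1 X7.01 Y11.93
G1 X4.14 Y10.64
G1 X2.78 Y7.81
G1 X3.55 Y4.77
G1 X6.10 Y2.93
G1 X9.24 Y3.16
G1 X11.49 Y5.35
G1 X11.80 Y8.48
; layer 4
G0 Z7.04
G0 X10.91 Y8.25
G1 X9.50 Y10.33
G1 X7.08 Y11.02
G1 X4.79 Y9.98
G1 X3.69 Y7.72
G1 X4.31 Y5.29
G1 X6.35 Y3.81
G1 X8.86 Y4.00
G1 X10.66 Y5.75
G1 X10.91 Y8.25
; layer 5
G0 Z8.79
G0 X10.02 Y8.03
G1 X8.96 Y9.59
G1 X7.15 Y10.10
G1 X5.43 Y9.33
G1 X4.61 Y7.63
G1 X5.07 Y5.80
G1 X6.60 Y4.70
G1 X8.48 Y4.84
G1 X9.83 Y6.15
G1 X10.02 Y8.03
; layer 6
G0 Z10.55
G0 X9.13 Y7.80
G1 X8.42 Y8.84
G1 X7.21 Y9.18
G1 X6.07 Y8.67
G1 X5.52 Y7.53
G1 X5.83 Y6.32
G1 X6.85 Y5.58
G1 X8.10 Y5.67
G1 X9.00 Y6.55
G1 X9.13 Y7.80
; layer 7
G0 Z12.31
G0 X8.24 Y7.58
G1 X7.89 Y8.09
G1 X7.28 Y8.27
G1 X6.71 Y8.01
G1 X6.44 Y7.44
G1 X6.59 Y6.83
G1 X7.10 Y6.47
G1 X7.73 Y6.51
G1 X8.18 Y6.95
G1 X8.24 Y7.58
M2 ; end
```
solid part
  facet normal 0.0000 0.0000 -1.0000
    outer loop
      vertex 6.81 14.68 0.00
      vertex 11.65 13.31 0.00
      vertex 14.47 9.16 0.00
    endloop
  endfacet
  facet normal 0.0000 0.0000 -1.0000
    outer loop
      vertex 2.22 12.62 0.00
      vertex 6.81 14.68 0.00
      vertex 14.47 9.16 0.00
    endloop
  endfacet
  facet normal 0.0000 0.0000 -1.0000
    outer loop
      vertex 0.04 8.09 0.00
      vertex 2.22 12.62 0.00
      vertex 14.47 9.16 0.00
    endloop
  endfacet
  facet normal 0.0000 0.0000 -1.0000
    outer loop
      vertex 1.27 3.22 0.00
      vertex 0.04 8.09 0.00
      vertex 14.47 9.16 0.00
    endloop
  endfacet
  facet normal 0.0000 0.0000 -1.0000
    outer loop
      vertex 5.35 0.28 0.00
      vertex 1.27 3.22 0.00
      vertex 14.47 9.16 0.00
    endloop
  endfacet
  facet normal 0.0000 0.0000 -1.0000
    outer loop
      vertex 10.37 0.65 0.00
      vertex 5.35 0.28 0.00
      vertex 14.47 9.16 0.00
    endloop
  endfacet
  facet normal 0.0000 0.0000 -1.0000
    outer loop
      vertex 13.97 4.15 0.00
      vertex 10.37 0.65 0.00
      vertex 14.47 9.16 0.00
    endloop
  endfacet
  facet normal 0.7425 0.5045 0.4406
    outer loop
      vertex 14.47 9.16 0.00
      vertex 11.65 13.31 0.00
      vertex 7.35 7.35 14.07
    endloop
  endfacet
  facet normal 0.2445 0.8638 0.4406
    outer loop
      vertex 11.65 13.31 0.00
      vertex 6.81 14.68 0.00
      vertex 7.35 7.35 14.07
    endloop
  endfacet
  facet normal -0.3675 0.8189 0.4407
    outer loop
      vertex 6.81 14.68 0.00
      vertex 2.22 12.62 0.00
      vertex 7.35 7.35 14.07
    endloop
  endfacet
  facet normal -0.8089 0.3893 0.4407
    outer loop
      vertex 2.22 12.62 0.00
      vertex 0.04 8.09 0.00
      vertex 7.35 7.35 14.07
    endloop
  endfacet
  facet normal -0.8704 -0.2198 0.4406
    outer loop
      vertex 0.04 8.09 0.00
      vertex 1.27 3.22 0.00
      vertex 7.35 7.35 14.07
    endloop
  endfacet
  facet normal -0.5248 -0.7283 0.4406
    outer loop
      vertex 1.27 3.22 0.00
      vertex 5.35 0.28 0.00
      vertex 7.35 7.35 14.07
    endloop
  endfacet
  facet normal 0.0660 -0.8953 0.4405
    outer loop
      vertex 5.35 0.28 0.00
      vertex 10.37 0.65 0.00
      vertex 7.35 7.35 14.07
    endloop
  endfacet
  facet normal 0.6257 -0.6436 0.4408
    outer loop
      vertex 10.37 0.65 0.00
      vertex 13.97 4.15 0.00
      vertex 7.35 7.35 14.07
    endloop
  endfacet
  facet normal 0.8933 -0.0891 0.4406
    outer loop
      vertex 13.97 4.15 0.00
      vertex 14.47 9.16 0.00
      vertex 7.35 7.35 14.07
    endloop
  endfacet
endsolid part

The G0 Z moves step by Δz≈1.76 mm. The G1 loops shrink linearly with z, so the solid tapers from its base footprint up to z≈14.1. Closing with a flat bottom cap and the tapered top and triangulating gives 16 facets — a regular 9-sided pyramid, base circumscribed radius ≈ 7.35 mm, apex at z ≈ 14.1 mm.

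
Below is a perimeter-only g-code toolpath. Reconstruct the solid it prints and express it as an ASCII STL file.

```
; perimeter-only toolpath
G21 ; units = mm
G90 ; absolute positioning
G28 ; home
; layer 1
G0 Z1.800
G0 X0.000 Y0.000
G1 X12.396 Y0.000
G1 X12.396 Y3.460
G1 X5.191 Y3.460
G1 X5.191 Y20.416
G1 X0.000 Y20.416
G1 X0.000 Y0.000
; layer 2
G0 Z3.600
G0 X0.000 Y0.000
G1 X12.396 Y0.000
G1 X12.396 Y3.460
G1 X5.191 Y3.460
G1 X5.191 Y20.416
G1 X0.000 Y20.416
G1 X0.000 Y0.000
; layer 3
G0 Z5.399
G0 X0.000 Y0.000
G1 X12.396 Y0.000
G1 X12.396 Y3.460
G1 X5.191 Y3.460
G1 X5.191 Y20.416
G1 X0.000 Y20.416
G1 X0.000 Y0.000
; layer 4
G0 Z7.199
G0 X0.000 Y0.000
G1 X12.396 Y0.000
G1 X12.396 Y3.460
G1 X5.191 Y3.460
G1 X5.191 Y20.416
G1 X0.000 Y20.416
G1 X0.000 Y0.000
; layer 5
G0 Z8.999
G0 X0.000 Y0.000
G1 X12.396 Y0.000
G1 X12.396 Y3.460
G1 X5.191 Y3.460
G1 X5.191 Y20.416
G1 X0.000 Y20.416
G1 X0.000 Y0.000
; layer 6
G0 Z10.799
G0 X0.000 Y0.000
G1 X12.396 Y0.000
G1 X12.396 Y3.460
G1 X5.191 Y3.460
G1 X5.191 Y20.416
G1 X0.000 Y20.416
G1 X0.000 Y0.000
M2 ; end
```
solid part
  facet normal 0.0000 0.0000 -1.0000
    outer loop
      vertex 12.396 3.460 0.000
      vertex 12.396 0.000 0.000
      vertex 0.000 0.000 0.000
    endloop
  endfacet
  facet normal 0.0000 0.0000 -1.0000
    outer loop
      vertex 5.191 3.460 0.000
      vertex 12.396 3.460 0.000
      vertex 0.000 0.000 0.000
    endloop
  endfacet
  facet normal 0.0000 0.0000 -1.0000
    outer loop
      vertex 5.191 20.416 0.000
      vertex 5.191 3.460 0.000
      vertex 0.000 0.000 0.000
    endloop
  endfacet
  facet normal 0.0000 0.0000 -1.0000
    outer loop
      vertex 0.000 20.416 0.000
      vertex 5.191 20.416 0.000
      vertex 0.000 0.000 0.000
    endloop
  endfacet
  facet normal 0.0000 0.0000 1.0000
    outer loop
      vertex 0.000 0.000 10.799
      vertex 12.396 0.000 10.799
      vertex 12.396 3.460 10.799
    endloop
  endfacet
  facet normal 0.0000 0.0000 1.0000
    outer loop
      vertex 0.000 0.000 10.799
      vertex 12.396 3.460 10.799
      vertex 5.191 3.460 10.799
    endloop
  endfacet
  facet normal 0.0000 0.0000 1.0000
    outer loop
      vertex 0.000 0.000 10.799
      vertex 5.191 3.460 10.799
      vertex 5.191 20.416 10.799
    endloop
  endfacet
  facet normal 0.0000 0.0000 1.0000
    outer loop
      vertex 0.000 0.000 10.799
      vertex 5.191 20.416 10.799
      vertex 0.000 20.416 10.799
    endloop
  endfacet
  facet normal 0.0000 -1.0000 0.0000
    outer loop
      vertex 0.000 0.000 0.000
      vertex 12.396 0.000 0.000
      vertex 12.396 0.000 10.799
    endloop
  endfacet
  facet normal 0.0000 -1.0000 0.0000
    outer loop
      vertex 0.000 0.000 0.000
      vertex 12.396 0.000 10.799
      vertex 0.000 0.000 10.799
    endloop
  endfacet
  facet normal 1.0000 0.0000 0.0000
    outer loop
      vertex 12.396 0.000 0.000
      vertex 12.396 3.460 0.000
      vertex 12.396 3.460 10.799
    endloop
  endfacet
  facet normal 1.0000 0.0000 0.0000
    outer loop
      vertex 12.396 0.000 0.000
      vertex 12.396 3.460 10.799
      vertex 12.396 0.000 10.799
    endloop
  endfacet
  facet normal 0.0000 1.0000 0.0000
    outer loop
      vertex 12.396 3.460 0.000
      vertex 5.191 3.460 0.000
      vertex 5.191 3.460 10.799
    endloop
  endfacet
  facet normal 0.0000 1.0000 0.0000
    outer loop
      vertex 12.396 3.460 0.000
      vertex 5.191 3.460 10.799
      vertex 12.396 3.460 10.799
    endloop
  endfacet
  facet normal 1.0000 0.0000 0.0000
    outer loop
      vertex 5.191 3.460 0.000
      vertex 5.191 20.416 0.000
      vertex 5.191 20.416 10.799
    endloop
  endfacet
  facet normal 1.0000 0.0000 0.0000
    outer loop
      vertex 5.191 3.460 0.000
      vertex 5.191 20.416 10.799
      vertex 5.191 3.460 10.799
    endloop
  endfacet
  facet normal 0.0000 1.0000 0.0000
    outer loop
      vertex 5.191 20.416 0.000
      vertex 0.000 20.416 0.000
      vertex 0.000 20.416 10.799
    endloop
  endfacet
  facet normal 0.0000 1.0000 0.0000
    outer loop
      vertex 5.191 20.416 0.000
      vertex 0.000 20.416 10.799
      vertex 5.191 20.416 10.799
    endloop
  endfacet
  facet normal -1.0000 0.0000 0.0000
    outer loop
      vertex 0.000 20.416 0.000
      vertex 0.000 0.000 0.000
      vertex 0.000 0.000 10.799
    endloop
  endfacet
  facet normal -1.0000 0.0000 0.0000
    outer loop
      vertex 0.000 20.416 0.000
      vertex 0.000 0.000 10.799
      vertex 0.000 20.416 10.799
    endloop
  endfacet
endsolid part

The G0 Z moves step by Δz≈1.800 mm. Every layer's G1 loop is the same polygon, so the solid is a straight extrusion of it from z=0 to z≈10.8. Closing with flat bottom and top caps and triangulating gives 20 facets — an L-shaped prism: outer 12.4 × 20.4 mm, arm thicknesses ≈ 3.46 mm (horizontal) and 5.19 mm (vertical), extruded 10.8 mm in z.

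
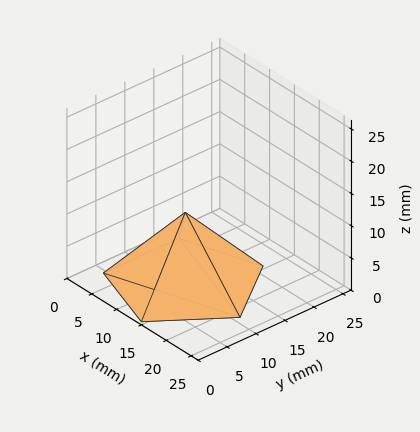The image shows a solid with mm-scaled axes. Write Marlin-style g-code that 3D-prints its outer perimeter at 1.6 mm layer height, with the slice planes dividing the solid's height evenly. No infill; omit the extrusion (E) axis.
Reading the render: the shape is a regular 5-sided pyramid, base circumscribed radius ≈ 11 mm, apex at z ≈ 11 mm (dimensions read to the nearest mm from the axis ticks). For the g-code, the solid's height is divided into equal slices at the stated Δz and each level perimeter traced with G1 moves after a G0 lift.

; perimeter-only toolpath
G21 ; units = mm
G90 ; absolute positioning
G28 ; home
; layer 1
G0 Z1.6
G0 X20.4 Y11.0
G1 X13.9 Y20.0
G1 X3.4 Y16.6
G1 X3.4 Y5.4
G1 X13.9 Y2.0
G1 X20.4 Y11.0
; layer 2
G0 Z3.1
G0 X18.9 Y11.0
G1 X13.4 Y18.5
G1 X4.6 Y15.6
G1 X4.6 Y6.4
G1 X13.4 Y3.5
G1 X18.9 Y11.0
; layer 3
G0 Z4.7
G0 X17.3 Y11.0
G1 X12.9 Y17.0
G1 X5.9 Y14.7
G1 X5.9 Y7.3
G1 X12.9 Y5.0
G1 X17.3 Y11.0
; layer 4
G0 Z6.3
G0 X15.7 Y11.0
G1 X12.5 Y15.5
G1 X7.2 Y13.8
G1 X7.2 Y8.2
G1 X12.5 Y6.5
G1 X15.7 Y11.0
; layer 5
G0 Z7.9
G0 X14.1 Y11.0
G1 X12.0 Y14.0
G1 X8.5 Y12.9
G1 X8.5 Y9.1
G1 X12.0 Y8.0
G1 X14.1 Y11.0
; layer 6
G0 Z9.4
G0 X12.6 Y11.0
G1 X11.5 Y12.5
G1 X9.7 Y11.9
G1 X9.7 Y10.1
G1 X11.5 Y9.5
G1 X12.6 Y11.0
M2 ; end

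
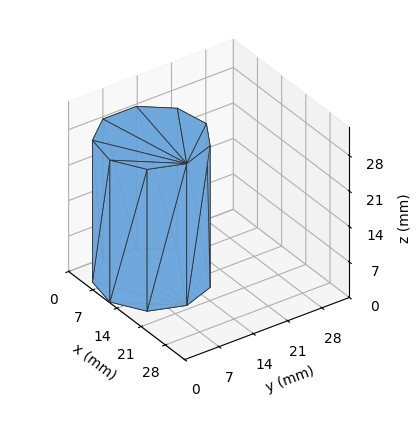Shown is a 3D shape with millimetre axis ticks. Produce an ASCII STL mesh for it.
Reading the render: the shape is a regular 9-sided prism (a cylinder approximated with 9 flat sides), circumscribed radius ≈ 10 mm, height ≈ 28 mm (dimensions read to the nearest mm from the axis ticks). For the STL, each face is triangulated and given an outward normal.

solid part
  facet normal 0.0000 0.0000 -1.0000
    outer loop
      vertex 11.736 19.848 0.000
      vertex 17.660 16.428 0.000
      vertex 20.000 10.000 0.000
    endloop
  endfacet
  facet normal 0.0000 0.0000 -1.0000
    outer loop
      vertex 5.000 18.660 0.000
      vertex 11.736 19.848 0.000
      vertex 20.000 10.000 0.000
    endloop
  endfacet
  facet normal 0.0000 0.0000 -1.0000
    outer loop
      vertex 0.603 13.420 0.000
      vertex 5.000 18.660 0.000
      vertex 20.000 10.000 0.000
    endloop
  endfacet
  facet normal 0.0000 0.0000 -1.0000
    outer loop
      vertex 0.603 6.580 0.000
      vertex 0.603 13.420 0.000
      vertex 20.000 10.000 0.000
    endloop
  endfacet
  facet normal 0.0000 0.0000 -1.0000
    outer loop
      vertex 5.000 1.340 0.000
      vertex 0.603 6.580 0.000
      vertex 20.000 10.000 0.000
    endloop
  endfacet
  facet normal 0.0000 0.0000 -1.0000
    outer loop
      vertex 11.736 0.152 0.000
      vertex 5.000 1.340 0.000
      vertex 20.000 10.000 0.000
    endloop
  endfacet
  facet normal 0.0000 0.0000 -1.0000
    outer loop
      vertex 17.660 3.572 0.000
      vertex 11.736 0.152 0.000
      vertex 20.000 10.000 0.000
    endloop
  endfacet
  facet normal 0.0000 0.0000 1.0000
    outer loop
      vertex 20.000 10.000 28.000
      vertex 17.660 16.428 28.000
      vertex 11.736 19.848 28.000
    endloop
  endfacet
  facet normal 0.0000 0.0000 1.0000
    outer loop
      vertex 20.000 10.000 28.000
      vertex 11.736 19.848 28.000
      vertex 5.000 18.660 28.000
    endloop
  endfacet
  facet normal 0.0000 0.0000 1.0000
    outer loop
      vertex 20.000 10.000 28.000
      vertex 5.000 18.660 28.000
      vertex 0.603 13.420 28.000
    endloop
  endfacet
  facet normal 0.0000 0.0000 1.0000
    outer loop
      vertex 20.000 10.000 28.000
      vertex 0.603 13.420 28.000
      vertex 0.603 6.580 28.000
    endloop
  endfacet
  facet normal 0.0000 0.0000 1.0000
    outer loop
      vertex 20.000 10.000 28.000
      vertex 0.603 6.580 28.000
      vertex 5.000 1.340 28.000
    endloop
  endfacet
  facet normal 0.0000 0.0000 1.0000
    outer loop
      vertex 20.000 10.000 28.000
      vertex 5.000 1.340 28.000
      vertex 11.736 0.152 28.000
    endloop
  endfacet
  facet normal 0.0000 0.0000 1.0000
    outer loop
      vertex 20.000 10.000 28.000
      vertex 11.736 0.152 28.000
      vertex 17.660 3.572 28.000
    endloop
  endfacet
  facet normal 0.9397 0.3421 0.0000
    outer loop
      vertex 20.000 10.000 0.000
      vertex 17.660 16.428 0.000
      vertex 17.660 16.428 28.000
    endloop
  endfacet
  facet normal 0.9397 0.3421 0.0000
    outer loop
      vertex 20.000 10.000 0.000
      vertex 17.660 16.428 28.000
      vertex 20.000 10.000 28.000
    endloop
  endfacet
  facet normal 0.5000 0.8660 0.0000
    outer loop
      vertex 17.660 16.428 0.000
      vertex 11.736 19.848 0.000
      vertex 11.736 19.848 28.000
    endloop
  endfacet
  facet normal 0.5000 0.8660 0.0000
    outer loop
      vertex 17.660 16.428 0.000
      vertex 11.736 19.848 28.000
      vertex 17.660 16.428 28.000
    endloop
  endfacet
  facet normal -0.1737 0.9848 0.0000
    outer loop
      vertex 11.736 19.848 0.000
      vertex 5.000 18.660 0.000
      vertex 5.000 18.660 28.000
    endloop
  endfacet
  facet normal -0.1737 0.9848 0.0000
    outer loop
      vertex 11.736 19.848 0.000
      vertex 5.000 18.660 28.000
      vertex 11.736 19.848 28.000
    endloop
  endfacet
  facet normal -0.7660 0.6428 0.0000
    outer loop
      vertex 5.000 18.660 0.000
      vertex 0.603 13.420 0.000
      vertex 0.603 13.420 28.000
    endloop
  endfacet
  facet normal -0.7660 0.6428 0.0000
    outer loop
      vertex 5.000 18.660 0.000
      vertex 0.603 13.420 28.000
      vertex 5.000 18.660 28.000
    endloop
  endfacet
  facet normal -1.0000 0.0000 0.0000
    outer loop
      vertex 0.603 13.420 0.000
      vertex 0.603 6.580 0.000
      vertex 0.603 6.580 28.000
    endloop
  endfacet
  facet normal -1.0000 0.0000 0.0000
    outer loop
      vertex 0.603 13.420 0.000
      vertex 0.603 6.580 28.000
      vertex 0.603 13.420 28.000
    endloop
  endfacet
  facet normal -0.7660 -0.6428 0.0000
    outer loop
      vertex 0.603 6.580 0.000
      vertex 5.000 1.340 0.000
      vertex 5.000 1.340 28.000
    endloop
  endfacet
  facet normal -0.7660 -0.6428 0.0000
    outer loop
      vertex 0.603 6.580 0.000
      vertex 5.000 1.340 28.000
      vertex 0.603 6.580 28.000
    endloop
  endfacet
  facet normal -0.1737 -0.9848 0.0000
    outer loop
      vertex 5.000 1.340 0.000
      vertex 11.736 0.152 0.000
      vertex 11.736 0.152 28.000
    endloop
  endfacet
  facet normal -0.1737 -0.9848 0.0000
    outer loop
      vertex 5.000 1.340 0.000
      vertex 11.736 0.152 28.000
      vertex 5.000 1.340 28.000
    endloop
  endfacet
  facet normal 0.5000 -0.8660 0.0000
    outer loop
      vertex 11.736 0.152 0.000
      vertex 17.660 3.572 0.000
      vertex 17.660 3.572 28.000
    endloop
  endfacet
  facet normal 0.5000 -0.8660 0.0000
    outer loop
      vertex 11.736 0.152 0.000
      vertex 17.660 3.572 28.000
      vertex 11.736 0.152 28.000
    endloop
  endfacet
  facet normal 0.9397 -0.3421 0.0000
    outer loop
      vertex 17.660 3.572 0.000
      vertex 20.000 10.000 0.000
      vertex 20.000 10.000 28.000
    endloop
  endfacet
  facet normal 0.9397 -0.3421 0.0000
    outer loop
      vertex 17.660 3.572 0.000
      vertex 20.000 10.000 28.000
      vertex 17.660 3.572 28.000
    endloop
  endfacet
endsolid part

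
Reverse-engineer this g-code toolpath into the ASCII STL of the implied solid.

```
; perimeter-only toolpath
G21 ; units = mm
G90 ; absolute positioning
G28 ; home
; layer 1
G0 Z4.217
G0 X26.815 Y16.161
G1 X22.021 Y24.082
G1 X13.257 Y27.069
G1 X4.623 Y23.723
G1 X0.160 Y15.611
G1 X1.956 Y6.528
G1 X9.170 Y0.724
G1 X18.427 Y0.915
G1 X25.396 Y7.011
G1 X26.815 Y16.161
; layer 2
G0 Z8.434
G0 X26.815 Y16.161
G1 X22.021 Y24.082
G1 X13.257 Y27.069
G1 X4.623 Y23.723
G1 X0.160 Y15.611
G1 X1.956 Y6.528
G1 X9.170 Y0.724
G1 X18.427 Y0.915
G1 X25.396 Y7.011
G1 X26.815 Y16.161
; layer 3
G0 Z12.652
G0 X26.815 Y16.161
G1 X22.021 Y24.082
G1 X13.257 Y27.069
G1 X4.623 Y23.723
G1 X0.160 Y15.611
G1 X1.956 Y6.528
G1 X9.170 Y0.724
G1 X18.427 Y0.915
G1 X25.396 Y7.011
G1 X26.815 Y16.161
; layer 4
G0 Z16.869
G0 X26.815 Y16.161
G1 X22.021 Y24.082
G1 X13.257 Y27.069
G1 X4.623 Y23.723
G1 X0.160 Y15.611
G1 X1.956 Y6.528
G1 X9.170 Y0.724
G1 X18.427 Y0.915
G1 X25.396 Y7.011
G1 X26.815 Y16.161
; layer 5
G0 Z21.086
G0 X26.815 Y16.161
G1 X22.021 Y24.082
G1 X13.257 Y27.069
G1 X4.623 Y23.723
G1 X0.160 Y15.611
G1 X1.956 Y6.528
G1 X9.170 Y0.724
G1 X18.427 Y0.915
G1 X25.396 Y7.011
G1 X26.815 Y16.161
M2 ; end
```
solid part
  facet normal 0.0000 0.0000 -1.0000
    outer loop
      vertex 13.257 27.069 0.000
      vertex 22.021 24.082 0.000
      vertex 26.815 16.161 0.000
    endloop
  endfacet
  facet normal 0.0000 0.0000 -1.0000
    outer loop
      vertex 4.623 23.723 0.000
      vertex 13.257 27.069 0.000
      vertex 26.815 16.161 0.000
    endloop
  endfacet
  facet normal 0.0000 0.0000 -1.0000
    outer loop
      vertex 0.160 15.611 0.000
      vertex 4.623 23.723 0.000
      vertex 26.815 16.161 0.000
    endloop
  endfacet
  facet normal 0.0000 0.0000 -1.0000
    outer loop
      vertex 1.956 6.528 0.000
      vertex 0.160 15.611 0.000
      vertex 26.815 16.161 0.000
    endloop
  endfacet
  facet normal 0.0000 0.0000 -1.0000
    outer loop
      vertex 9.170 0.724 0.000
      vertex 1.956 6.528 0.000
      vertex 26.815 16.161 0.000
    endloop
  endfacet
  facet normal 0.0000 0.0000 -1.0000
    outer loop
      vertex 18.427 0.915 0.000
      vertex 9.170 0.724 0.000
      vertex 26.815 16.161 0.000
    endloop
  endfacet
  facet normal 0.0000 0.0000 -1.0000
    outer loop
      vertex 25.396 7.011 0.000
      vertex 18.427 0.915 0.000
      vertex 26.815 16.161 0.000
    endloop
  endfacet
  facet normal 0.0000 0.0000 1.0000
    outer loop
      vertex 26.815 16.161 21.086
      vertex 22.021 24.082 21.086
      vertex 13.257 27.069 21.086
    endloop
  endfacet
  facet normal 0.0000 0.0000 1.0000
    outer loop
      vertex 26.815 16.161 21.086
      vertex 13.257 27.069 21.086
      vertex 4.623 23.723 21.086
    endloop
  endfacet
  facet normal 0.0000 0.0000 1.0000
    outer loop
      vertex 26.815 16.161 21.086
      vertex 4.623 23.723 21.086
      vertex 0.160 15.611 21.086
    endloop
  endfacet
  facet normal 0.0000 0.0000 1.0000
    outer loop
      vertex 26.815 16.161 21.086
      vertex 0.160 15.611 21.086
      vertex 1.956 6.528 21.086
    endloop
  endfacet
  facet normal 0.0000 0.0000 1.0000
    outer loop
      vertex 26.815 16.161 21.086
      vertex 1.956 6.528 21.086
      vertex 9.170 0.724 21.086
    endloop
  endfacet
  facet normal 0.0000 0.0000 1.0000
    outer loop
      vertex 26.815 16.161 21.086
      vertex 9.170 0.724 21.086
      vertex 18.427 0.915 21.086
    endloop
  endfacet
  facet normal 0.0000 0.0000 1.0000
    outer loop
      vertex 26.815 16.161 21.086
      vertex 18.427 0.915 21.086
      vertex 25.396 7.011 21.086
    endloop
  endfacet
  facet normal 0.8555 0.5178 0.0000
    outer loop
      vertex 26.815 16.161 0.000
      vertex 22.021 24.082 0.000
      vertex 22.021 24.082 21.086
    endloop
  endfacet
  facet normal 0.8555 0.5178 0.0000
    outer loop
      vertex 26.815 16.161 0.000
      vertex 22.021 24.082 21.086
      vertex 26.815 16.161 21.086
    endloop
  endfacet
  facet normal 0.3226 0.9465 0.0000
    outer loop
      vertex 22.021 24.082 0.000
      vertex 13.257 27.069 0.000
      vertex 13.257 27.069 21.086
    endloop
  endfacet
  facet normal 0.3226 0.9465 0.0000
    outer loop
      vertex 22.021 24.082 0.000
      vertex 13.257 27.069 21.086
      vertex 22.021 24.082 21.086
    endloop
  endfacet
  facet normal -0.3614 0.9324 0.0000
    outer loop
      vertex 13.257 27.069 0.000
      vertex 4.623 23.723 0.000
      vertex 4.623 23.723 21.086
    endloop
  endfacet
  facet normal -0.3614 0.9324 0.0000
    outer loop
      vertex 13.257 27.069 0.000
      vertex 4.623 23.723 21.086
      vertex 13.257 27.069 21.086
    endloop
  endfacet
  facet normal -0.8762 0.4820 0.0000
    outer loop
      vertex 4.623 23.723 0.000
      vertex 0.160 15.611 0.000
      vertex 0.160 15.611 21.086
    endloop
  endfacet
  facet normal -0.8762 0.4820 0.0000
    outer loop
      vertex 4.623 23.723 0.000
      vertex 0.160 15.611 21.086
      vertex 4.623 23.723 21.086
    endloop
  endfacet
  facet normal -0.9810 -0.1940 0.0000
    outer loop
      vertex 0.160 15.611 0.000
      vertex 1.956 6.528 0.000
      vertex 1.956 6.528 21.086
    endloop
  endfacet
  facet normal -0.9810 -0.1940 0.0000
    outer loop
      vertex 0.160 15.611 0.000
      vertex 1.956 6.528 21.086
      vertex 0.160 15.611 21.086
    endloop
  endfacet
  facet normal -0.6269 -0.7791 0.0000
    outer loop
      vertex 1.956 6.528 0.000
      vertex 9.170 0.724 0.000
      vertex 9.170 0.724 21.086
    endloop
  endfacet
  facet normal -0.6269 -0.7791 0.0000
    outer loop
      vertex 1.956 6.528 0.000
      vertex 9.170 0.724 21.086
      vertex 1.956 6.528 21.086
    endloop
  endfacet
  facet normal 0.0206 -0.9998 0.0000
    outer loop
      vertex 9.170 0.724 0.000
      vertex 18.427 0.915 0.000
      vertex 18.427 0.915 21.086
    endloop
  endfacet
  facet normal 0.0206 -0.9998 0.0000
    outer loop
      vertex 9.170 0.724 0.000
      vertex 18.427 0.915 21.086
      vertex 9.170 0.724 21.086
    endloop
  endfacet
  facet normal 0.6584 -0.7527 0.0000
    outer loop
      vertex 18.427 0.915 0.000
      vertex 25.396 7.011 0.000
      vertex 25.396 7.011 21.086
    endloop
  endfacet
  facet normal 0.6584 -0.7527 0.0000
    outer loop
      vertex 18.427 0.915 0.000
      vertex 25.396 7.011 21.086
      vertex 18.427 0.915 21.086
    endloop
  endfacet
  facet normal 0.9882 -0.1533 0.0000
    outer loop
      vertex 25.396 7.011 0.000
      vertex 26.815 16.161 0.000
      vertex 26.815 16.161 21.086
    endloop
  endfacet
  facet normal 0.9882 -0.1533 0.0000
    outer loop
      vertex 25.396 7.011 0.000
      vertex 26.815 16.161 21.086
      vertex 25.396 7.011 21.086
    endloop
  endfacet
endsolid part

The G0 Z moves step by Δz≈4.217 mm. Every layer's G1 loop is the same polygon, so the solid is a straight extrusion of it from z=0 to z≈21.1. Closing with flat bottom and top caps and triangulating gives 32 facets — a regular 9-sided prism (a cylinder approximated with 9 flat sides), circumscribed radius ≈ 13.5 mm, height ≈ 21.1 mm.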